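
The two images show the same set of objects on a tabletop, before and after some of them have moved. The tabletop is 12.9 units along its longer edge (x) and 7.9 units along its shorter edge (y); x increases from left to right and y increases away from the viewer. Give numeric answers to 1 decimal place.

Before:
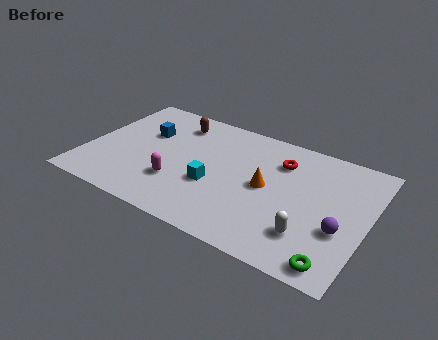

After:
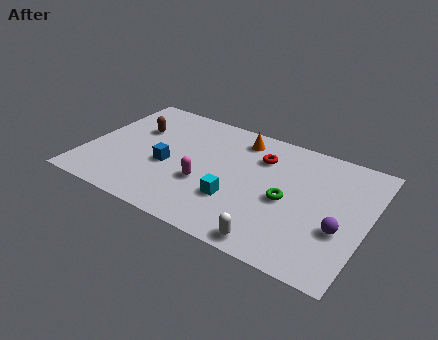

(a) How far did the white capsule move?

1.8

The white capsule moved from about (10.5, 2.0) to (9.1, 0.8), a distance of √(1.4² + 1.2²) ≈ 1.8.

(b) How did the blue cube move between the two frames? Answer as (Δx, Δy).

(1.3, -1.8)

The blue cube started near (2.5, 5.1) and ended near (3.8, 3.3).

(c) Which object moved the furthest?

the green torus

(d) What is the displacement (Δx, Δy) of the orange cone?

(-1.6, 2.6)

The orange cone started near (8.3, 4.0) and ended near (6.7, 6.6).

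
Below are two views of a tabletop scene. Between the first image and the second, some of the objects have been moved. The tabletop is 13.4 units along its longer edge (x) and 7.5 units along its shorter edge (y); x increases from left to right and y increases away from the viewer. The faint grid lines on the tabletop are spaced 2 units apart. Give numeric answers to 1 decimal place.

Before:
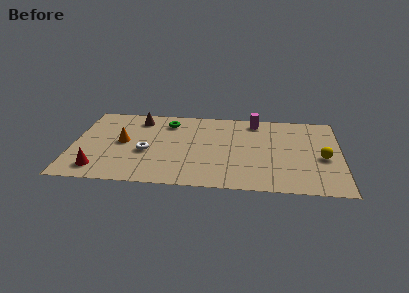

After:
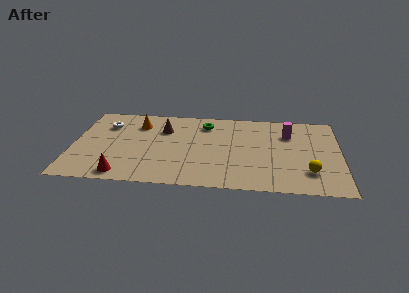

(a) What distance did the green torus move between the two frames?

1.9

From (4.7, 6.0) to (6.6, 6.0), the green torus covered √(1.9² + 0.0²) ≈ 1.9 units.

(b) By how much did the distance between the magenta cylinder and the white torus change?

+2.8

They were about 6.4 units apart before and 9.2 after — 2.8 units further apart.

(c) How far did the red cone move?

1.3

The red cone moved from about (1.4, 1.3) to (2.6, 0.9), a distance of √(1.2² + 0.4²) ≈ 1.3.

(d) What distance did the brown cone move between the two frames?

1.6

From (3.2, 6.2) to (4.5, 5.3), the brown cone covered √(1.3² + 0.9²) ≈ 1.6 units.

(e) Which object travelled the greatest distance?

the white torus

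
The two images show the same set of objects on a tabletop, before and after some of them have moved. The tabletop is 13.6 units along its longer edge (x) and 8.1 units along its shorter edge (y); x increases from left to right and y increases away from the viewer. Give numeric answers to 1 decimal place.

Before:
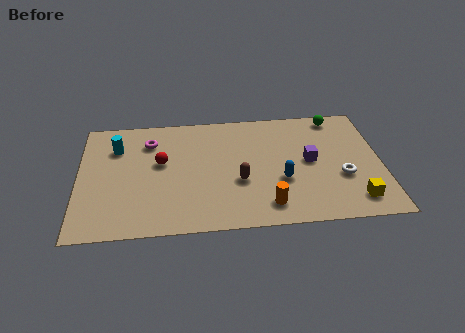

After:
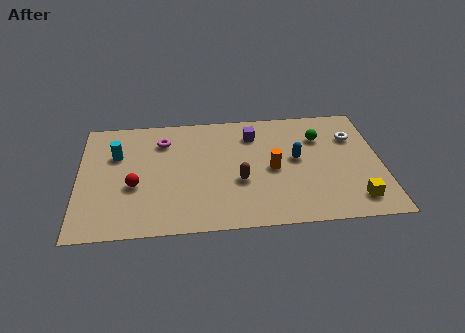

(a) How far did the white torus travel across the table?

2.8

The white torus moved from about (11.8, 3.0) to (12.4, 5.7), a distance of √(0.6² + 2.7²) ≈ 2.8.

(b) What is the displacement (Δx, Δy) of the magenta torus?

(0.6, 0.0)

The magenta torus started near (3.2, 6.2) and ended near (3.8, 6.2).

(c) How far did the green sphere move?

1.6

From (11.7, 7.2) to (10.9, 5.8), the green sphere covered √(0.8² + 1.4²) ≈ 1.6 units.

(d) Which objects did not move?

the yellow cube and the brown capsule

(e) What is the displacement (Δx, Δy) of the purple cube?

(-2.5, 2.1)

The purple cube was at about (10.4, 4.2) and moved to about (7.9, 6.3).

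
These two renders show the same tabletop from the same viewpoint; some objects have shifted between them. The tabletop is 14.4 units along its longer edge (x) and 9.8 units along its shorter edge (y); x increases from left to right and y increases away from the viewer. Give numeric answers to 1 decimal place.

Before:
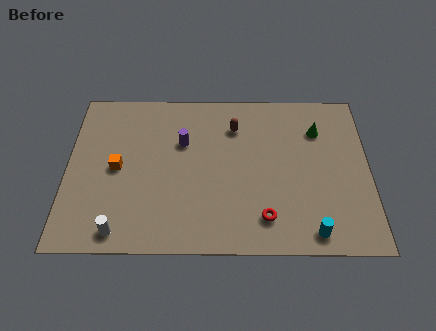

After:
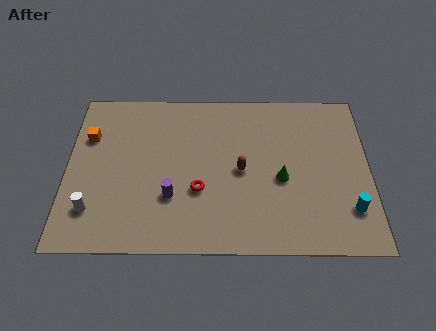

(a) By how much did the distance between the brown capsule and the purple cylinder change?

+1.0

They were about 2.7 units apart before and 3.7 after — 1.0 units further apart.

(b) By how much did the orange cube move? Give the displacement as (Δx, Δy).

(-1.4, 1.9)

The orange cube was at about (2.4, 4.8) and moved to about (1.0, 6.7).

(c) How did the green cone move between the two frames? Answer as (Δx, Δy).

(-1.8, -3.0)

The green cone was at about (12.0, 7.2) and moved to about (10.2, 4.2).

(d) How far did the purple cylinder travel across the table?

3.3

The purple cylinder was near (5.5, 6.4) before and (5.0, 3.1) after, so it travelled √(0.5² + 3.3²) ≈ 3.3 units.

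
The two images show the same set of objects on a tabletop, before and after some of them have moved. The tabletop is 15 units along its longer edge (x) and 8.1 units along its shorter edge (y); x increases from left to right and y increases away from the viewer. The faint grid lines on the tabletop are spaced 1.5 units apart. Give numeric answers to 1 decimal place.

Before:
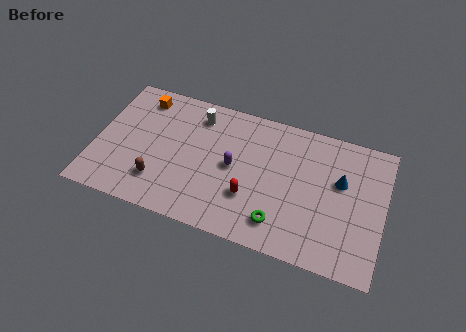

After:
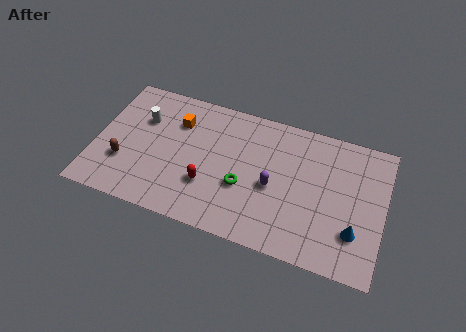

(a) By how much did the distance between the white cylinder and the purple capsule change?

+4.0

The distance was about 3.3 in the first image and 7.3 in the second, so they moved 4.0 units further apart.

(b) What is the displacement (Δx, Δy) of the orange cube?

(2.0, -0.9)

The orange cube started near (2.1, 6.8) and ended near (4.1, 5.9).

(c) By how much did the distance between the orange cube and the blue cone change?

-0.6

Before: roughly 10.8 units apart; after: 10.2. That's 0.6 units closer together.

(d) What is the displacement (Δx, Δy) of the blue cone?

(0.9, -2.7)

From the two frames, the blue cone sits at roughly (12.7, 5.0) before and (13.6, 2.3) after.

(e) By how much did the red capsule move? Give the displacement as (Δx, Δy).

(-2.2, 0.0)

The red capsule was at about (8.2, 2.6) and moved to about (6.0, 2.6).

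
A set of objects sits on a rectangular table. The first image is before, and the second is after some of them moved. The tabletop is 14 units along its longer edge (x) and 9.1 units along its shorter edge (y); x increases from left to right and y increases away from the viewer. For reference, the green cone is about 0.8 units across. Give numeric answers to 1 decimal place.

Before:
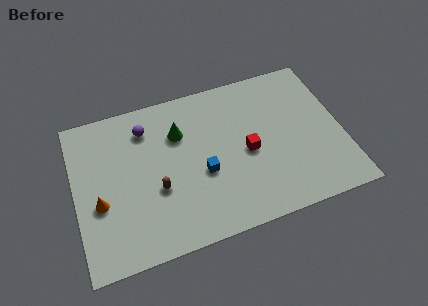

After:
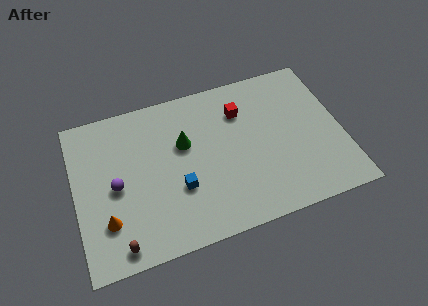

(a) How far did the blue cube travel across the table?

1.4

From (6.6, 3.7) to (5.3, 3.2), the blue cube covered √(1.3² + 0.5²) ≈ 1.4 units.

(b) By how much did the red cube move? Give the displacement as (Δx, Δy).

(-0.1, 2.5)

The red cube started near (9.0, 4.2) and ended near (8.9, 6.7).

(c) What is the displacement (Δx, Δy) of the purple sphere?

(-1.8, -2.9)

From the two frames, the purple sphere sits at roughly (3.9, 7.2) before and (2.1, 4.3) after.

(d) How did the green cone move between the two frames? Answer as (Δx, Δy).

(0.2, -0.7)

The green cone started near (5.6, 6.4) and ended near (5.8, 5.7).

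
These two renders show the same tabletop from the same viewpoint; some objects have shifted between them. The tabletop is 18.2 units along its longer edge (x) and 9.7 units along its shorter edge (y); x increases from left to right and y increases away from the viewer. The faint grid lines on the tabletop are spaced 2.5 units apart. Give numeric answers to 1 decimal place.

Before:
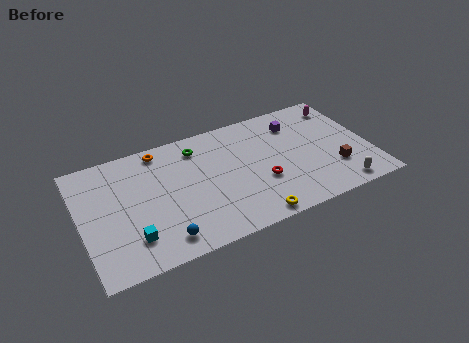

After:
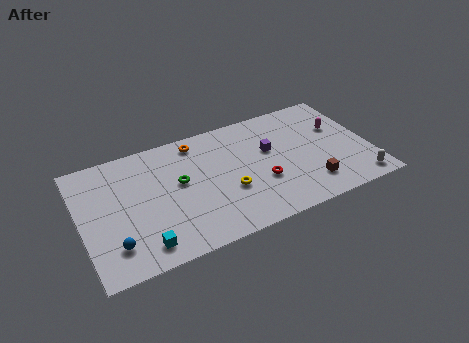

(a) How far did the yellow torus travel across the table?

2.9

From (10.2, 0.9) to (9.1, 3.6), the yellow torus covered √(1.1² + 2.7²) ≈ 2.9 units.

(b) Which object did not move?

the red torus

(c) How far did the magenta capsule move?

1.9

From (17.0, 8.0) to (16.5, 6.2), the magenta capsule covered √(0.5² + 1.8²) ≈ 1.9 units.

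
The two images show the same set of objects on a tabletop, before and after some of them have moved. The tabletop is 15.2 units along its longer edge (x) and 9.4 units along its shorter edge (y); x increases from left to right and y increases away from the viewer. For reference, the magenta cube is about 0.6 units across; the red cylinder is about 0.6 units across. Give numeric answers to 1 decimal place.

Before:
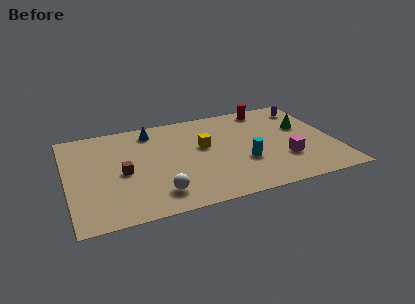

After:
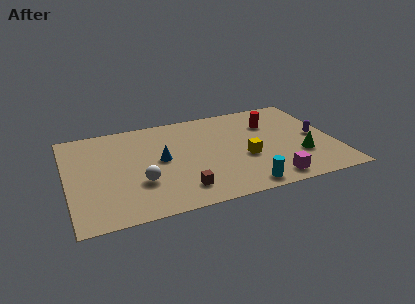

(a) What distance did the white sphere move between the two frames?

1.6

From (4.9, 1.8) to (4.0, 3.1), the white sphere covered √(0.9² + 1.3²) ≈ 1.6 units.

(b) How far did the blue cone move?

3.0

The blue cone moved from about (5.0, 7.9) to (5.3, 4.9), a distance of √(0.3² + 3.0²) ≈ 3.0.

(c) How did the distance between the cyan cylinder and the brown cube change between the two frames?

-3.4

The distance was about 6.9 in the first image and 3.5 in the second, so they moved 3.4 units closer together.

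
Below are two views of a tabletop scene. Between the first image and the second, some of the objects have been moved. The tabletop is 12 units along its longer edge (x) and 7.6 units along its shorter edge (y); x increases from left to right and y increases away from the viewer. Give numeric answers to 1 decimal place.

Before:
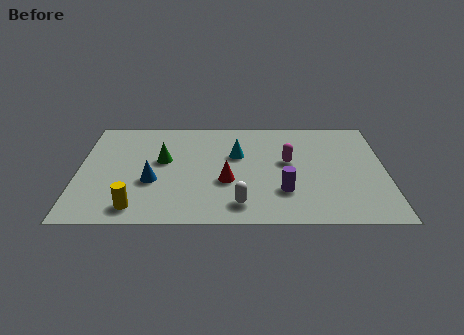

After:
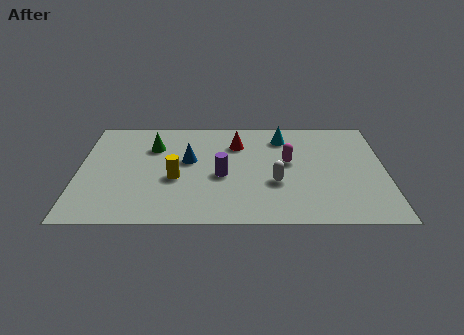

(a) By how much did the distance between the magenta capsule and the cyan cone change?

-0.3

They were about 2.1 units apart before and 1.8 after — 0.3 units closer together.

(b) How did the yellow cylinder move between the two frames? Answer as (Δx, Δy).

(1.5, 2.0)

The yellow cylinder started near (2.3, 1.1) and ended near (3.8, 3.1).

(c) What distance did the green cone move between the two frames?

1.1

The green cone was near (3.3, 4.4) before and (2.9, 5.4) after, so it travelled √(0.4² + 1.0²) ≈ 1.1 units.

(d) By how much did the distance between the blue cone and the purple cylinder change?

-3.4

Before: roughly 5.1 units apart; after: 1.7. That's 3.4 units closer together.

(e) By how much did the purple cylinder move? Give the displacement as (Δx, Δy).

(-2.4, 1.1)

The purple cylinder started near (8.0, 2.2) and ended near (5.6, 3.3).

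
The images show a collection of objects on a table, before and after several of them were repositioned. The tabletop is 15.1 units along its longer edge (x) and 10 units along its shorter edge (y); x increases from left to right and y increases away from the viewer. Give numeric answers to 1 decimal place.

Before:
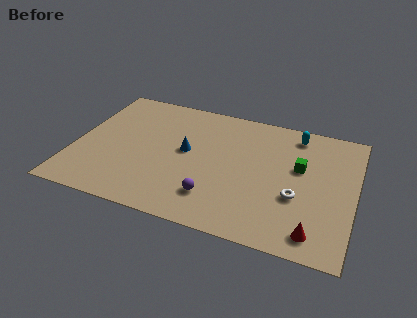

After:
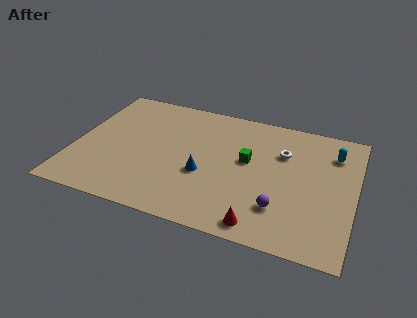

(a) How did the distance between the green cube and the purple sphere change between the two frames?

-2.0

Before: roughly 5.7 units apart; after: 3.7. That's 2.0 units closer together.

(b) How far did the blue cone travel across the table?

1.9

The blue cone moved from about (6.0, 5.4) to (7.1, 3.9), a distance of √(1.1² + 1.5²) ≈ 1.9.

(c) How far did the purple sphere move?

3.5

From (7.8, 2.3) to (11.3, 2.6), the purple sphere covered √(3.5² + 0.3²) ≈ 3.5 units.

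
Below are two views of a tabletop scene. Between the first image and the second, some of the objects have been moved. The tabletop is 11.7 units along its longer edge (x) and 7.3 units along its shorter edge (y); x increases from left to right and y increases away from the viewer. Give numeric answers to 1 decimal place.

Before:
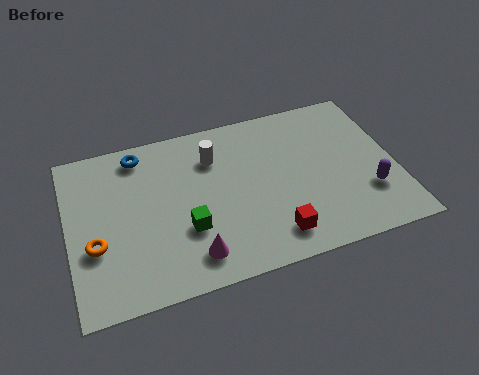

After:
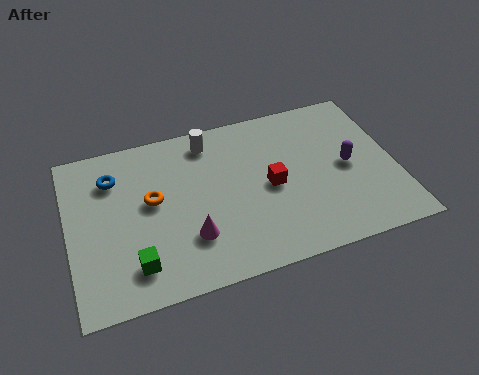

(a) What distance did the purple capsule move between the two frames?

1.5

The purple capsule moved from about (10.6, 2.2) to (10.0, 3.6), a distance of √(0.6² + 1.4²) ≈ 1.5.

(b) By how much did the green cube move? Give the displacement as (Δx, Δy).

(-1.9, -1.0)

The green cube started near (4.1, 2.5) and ended near (2.2, 1.5).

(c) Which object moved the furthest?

the orange torus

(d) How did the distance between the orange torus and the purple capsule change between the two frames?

-2.7

They were about 9.7 units apart before and 7.0 after — 2.7 units closer together.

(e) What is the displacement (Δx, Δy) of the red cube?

(0.1, 2.2)

From the two frames, the red cube sits at roughly (7.1, 1.3) before and (7.2, 3.5) after.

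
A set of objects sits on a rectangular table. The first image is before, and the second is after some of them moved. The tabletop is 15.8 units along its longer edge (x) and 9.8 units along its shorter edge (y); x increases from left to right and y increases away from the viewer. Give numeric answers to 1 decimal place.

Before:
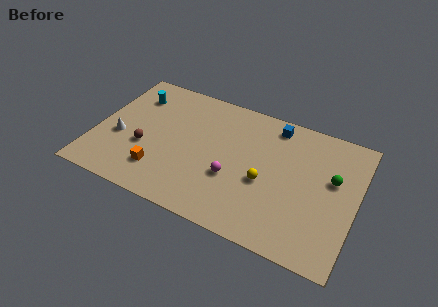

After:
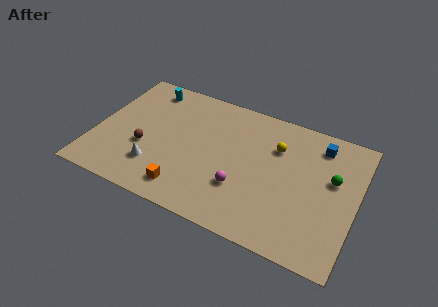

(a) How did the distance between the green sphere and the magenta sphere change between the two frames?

-0.3

The distance was about 6.2 in the first image and 5.9 in the second, so they moved 0.3 units closer together.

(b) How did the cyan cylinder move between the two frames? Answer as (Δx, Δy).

(0.7, 0.9)

From the two frames, the cyan cylinder sits at roughly (1.9, 7.5) before and (2.6, 8.4) after.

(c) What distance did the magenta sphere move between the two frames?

0.8

The magenta sphere moved from about (8.5, 3.6) to (9.1, 3.1), a distance of √(0.6² + 0.5²) ≈ 0.8.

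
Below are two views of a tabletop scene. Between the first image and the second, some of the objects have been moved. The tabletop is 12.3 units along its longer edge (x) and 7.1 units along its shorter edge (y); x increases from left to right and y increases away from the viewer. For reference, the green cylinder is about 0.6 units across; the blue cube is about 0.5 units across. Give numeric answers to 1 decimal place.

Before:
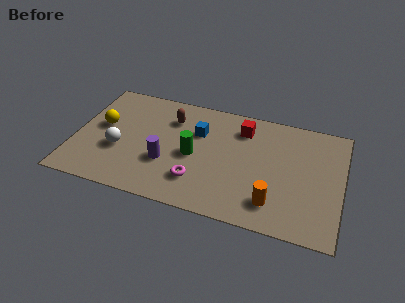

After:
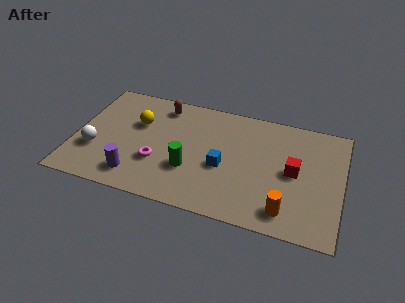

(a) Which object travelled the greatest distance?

the red cube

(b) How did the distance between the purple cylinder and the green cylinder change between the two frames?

+1.2

They were about 1.4 units apart before and 2.6 after — 1.2 units further apart.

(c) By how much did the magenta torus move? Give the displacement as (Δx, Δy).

(-1.9, 0.6)

The magenta torus started near (5.8, 1.8) and ended near (3.9, 2.4).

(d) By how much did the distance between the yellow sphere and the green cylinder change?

-1.0

Before: roughly 4.4 units apart; after: 3.4. That's 1.0 units closer together.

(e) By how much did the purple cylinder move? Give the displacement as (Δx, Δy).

(-1.3, -1.2)

The purple cylinder was at about (4.3, 2.5) and moved to about (3.0, 1.3).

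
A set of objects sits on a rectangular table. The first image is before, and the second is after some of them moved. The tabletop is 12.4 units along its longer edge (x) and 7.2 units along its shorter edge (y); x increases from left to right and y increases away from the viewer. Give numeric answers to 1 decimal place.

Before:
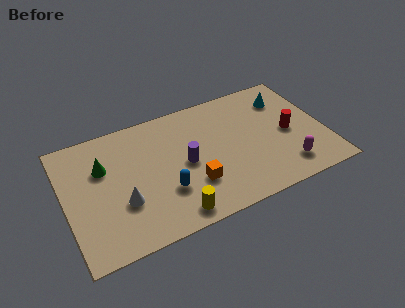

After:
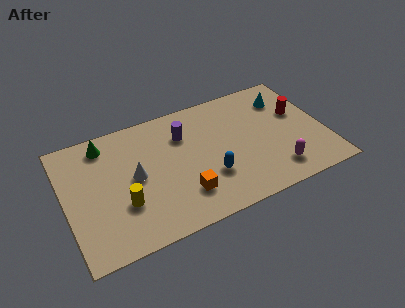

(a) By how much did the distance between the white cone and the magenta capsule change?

-0.9

They were about 7.8 units apart before and 6.9 after — 0.9 units closer together.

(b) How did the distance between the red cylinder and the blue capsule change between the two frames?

-1.1

The distance was about 6.2 in the first image and 5.1 in the second, so they moved 1.1 units closer together.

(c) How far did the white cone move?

1.4

From (2.6, 2.5) to (3.3, 3.7), the white cone covered √(0.7² + 1.2²) ≈ 1.4 units.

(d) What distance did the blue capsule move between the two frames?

2.1

The blue capsule moved from about (4.6, 2.3) to (6.7, 2.3), a distance of √(2.1² + 0.0²) ≈ 2.1.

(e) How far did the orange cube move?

0.6

The orange cube was near (5.9, 2.2) before and (5.4, 1.8) after, so it travelled √(0.5² + 0.4²) ≈ 0.6 units.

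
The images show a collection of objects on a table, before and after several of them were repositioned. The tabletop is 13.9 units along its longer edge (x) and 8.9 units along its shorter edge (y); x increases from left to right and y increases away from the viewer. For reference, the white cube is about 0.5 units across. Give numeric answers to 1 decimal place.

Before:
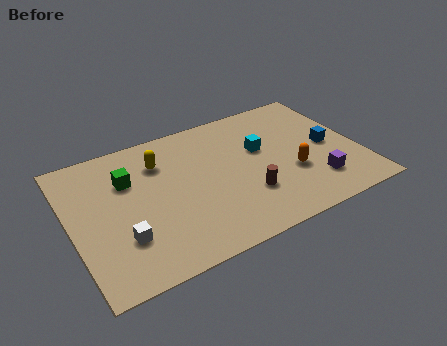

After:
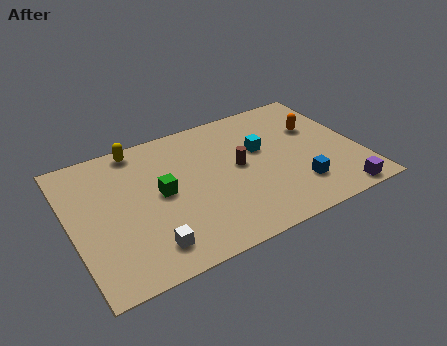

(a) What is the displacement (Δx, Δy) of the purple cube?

(0.9, -1.3)

From the two frames, the purple cube sits at roughly (11.5, 2.1) before and (12.4, 0.8) after.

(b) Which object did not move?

the cyan cube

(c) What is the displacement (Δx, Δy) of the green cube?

(1.4, -1.5)

The green cube was at about (2.9, 6.1) and moved to about (4.3, 4.6).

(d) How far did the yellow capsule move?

1.7

From (4.5, 6.6) to (3.6, 8.0), the yellow capsule covered √(0.9² + 1.4²) ≈ 1.7 units.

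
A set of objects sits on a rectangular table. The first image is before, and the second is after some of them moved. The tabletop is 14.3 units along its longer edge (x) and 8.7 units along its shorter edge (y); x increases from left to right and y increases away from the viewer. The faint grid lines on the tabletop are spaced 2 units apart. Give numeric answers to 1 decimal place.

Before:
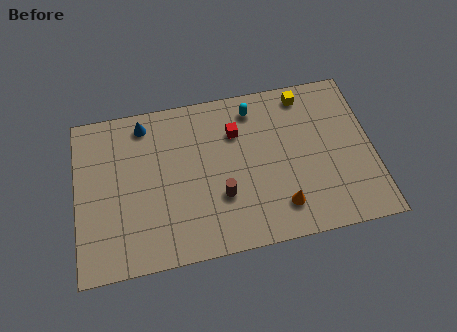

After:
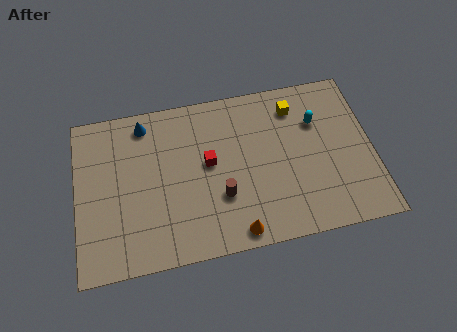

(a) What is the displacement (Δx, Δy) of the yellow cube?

(-0.5, -0.6)

From the two frames, the yellow cube sits at roughly (11.2, 7.6) before and (10.7, 7.0) after.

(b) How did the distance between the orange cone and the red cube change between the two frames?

-0.7

Before: roughly 4.8 units apart; after: 4.1. That's 0.7 units closer together.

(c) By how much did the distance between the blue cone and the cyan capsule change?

+3.1

The distance was about 5.3 in the first image and 8.4 in the second, so they moved 3.1 units further apart.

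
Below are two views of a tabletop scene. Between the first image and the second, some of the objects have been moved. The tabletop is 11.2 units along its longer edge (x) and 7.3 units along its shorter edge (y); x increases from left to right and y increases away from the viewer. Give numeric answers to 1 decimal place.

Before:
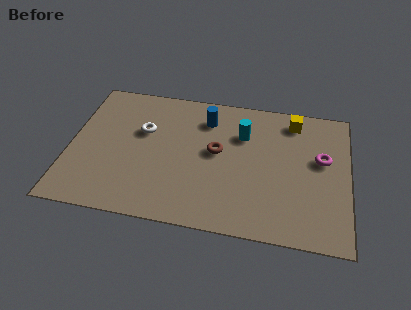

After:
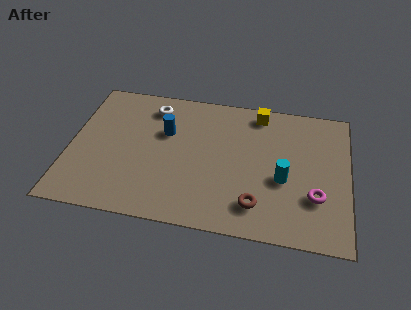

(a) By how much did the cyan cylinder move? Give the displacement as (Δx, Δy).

(1.7, -2.1)

From the two frames, the cyan cylinder sits at roughly (6.9, 5.1) before and (8.6, 3.0) after.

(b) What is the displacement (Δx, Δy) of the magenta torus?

(-0.2, -2.0)

The magenta torus started near (10.1, 4.3) and ended near (9.9, 2.3).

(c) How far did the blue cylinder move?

1.9

From (5.4, 5.7) to (3.8, 4.7), the blue cylinder covered √(1.6² + 1.0²) ≈ 1.9 units.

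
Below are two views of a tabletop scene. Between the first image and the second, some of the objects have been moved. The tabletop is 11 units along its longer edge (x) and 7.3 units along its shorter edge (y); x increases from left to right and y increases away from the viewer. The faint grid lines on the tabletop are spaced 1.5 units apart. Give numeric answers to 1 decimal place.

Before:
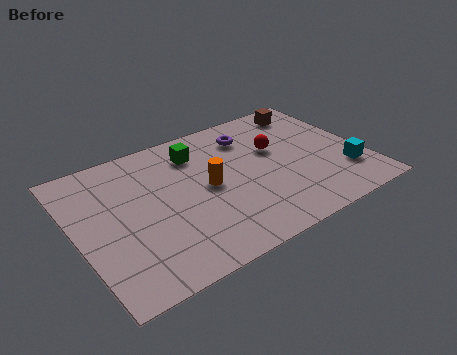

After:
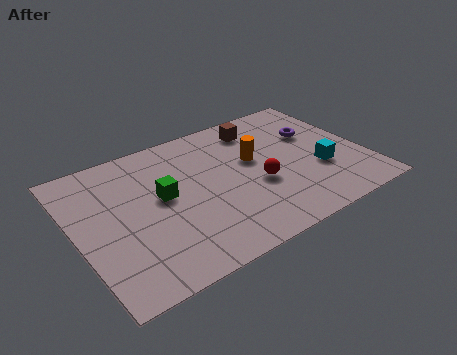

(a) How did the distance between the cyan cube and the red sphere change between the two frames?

-1.0

The distance was about 3.4 in the first image and 2.4 in the second, so they moved 1.0 units closer together.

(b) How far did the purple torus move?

2.6

The purple torus was near (7.0, 5.7) before and (9.4, 4.7) after, so it travelled √(2.4² + 1.0²) ≈ 2.6 units.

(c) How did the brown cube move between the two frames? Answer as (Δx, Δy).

(-2.1, -0.2)

From the two frames, the brown cube sits at roughly (9.5, 6.2) before and (7.4, 6.0) after.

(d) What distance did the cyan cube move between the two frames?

1.1

From (10.1, 2.0) to (9.2, 2.6), the cyan cube covered √(0.9² + 0.6²) ≈ 1.1 units.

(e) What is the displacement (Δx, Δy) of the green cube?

(-1.6, -1.7)

From the two frames, the green cube sits at roughly (4.9, 5.7) before and (3.3, 4.0) after.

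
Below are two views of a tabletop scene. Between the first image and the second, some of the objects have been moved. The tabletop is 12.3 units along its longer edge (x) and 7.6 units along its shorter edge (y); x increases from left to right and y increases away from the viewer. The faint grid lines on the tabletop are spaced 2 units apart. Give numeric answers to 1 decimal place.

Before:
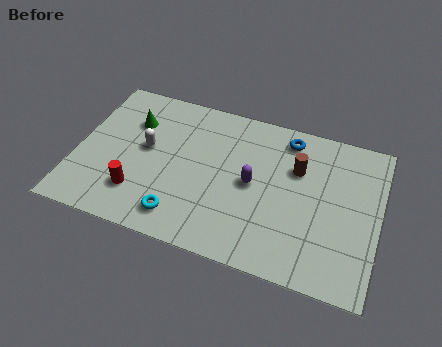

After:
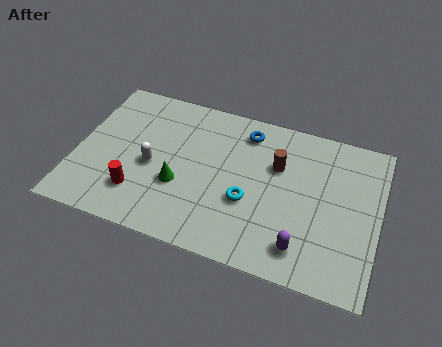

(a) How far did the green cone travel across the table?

3.4

The green cone was near (2.1, 5.4) before and (4.3, 2.8) after, so it travelled √(2.2² + 2.6²) ≈ 3.4 units.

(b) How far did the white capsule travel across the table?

0.9

From (2.8, 4.2) to (3.1, 3.4), the white capsule covered √(0.3² + 0.8²) ≈ 0.9 units.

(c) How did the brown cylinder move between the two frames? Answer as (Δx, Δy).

(-0.8, -0.1)

The brown cylinder was at about (8.9, 5.1) and moved to about (8.1, 5.0).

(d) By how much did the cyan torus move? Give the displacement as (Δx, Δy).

(2.6, 1.6)

From the two frames, the cyan torus sits at roughly (4.5, 1.3) before and (7.1, 2.9) after.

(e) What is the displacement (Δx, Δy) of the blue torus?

(-1.7, -0.2)

The blue torus started near (8.4, 6.5) and ended near (6.7, 6.3).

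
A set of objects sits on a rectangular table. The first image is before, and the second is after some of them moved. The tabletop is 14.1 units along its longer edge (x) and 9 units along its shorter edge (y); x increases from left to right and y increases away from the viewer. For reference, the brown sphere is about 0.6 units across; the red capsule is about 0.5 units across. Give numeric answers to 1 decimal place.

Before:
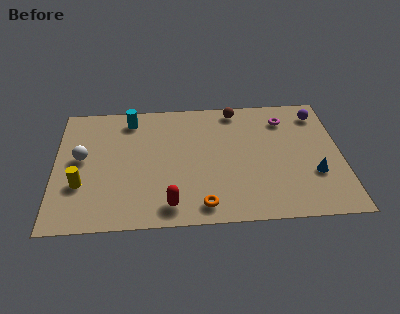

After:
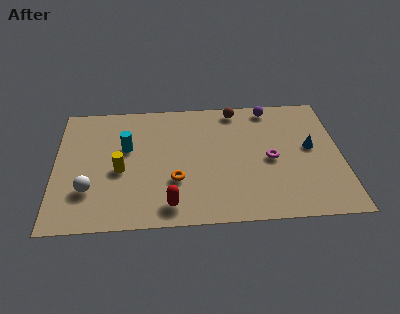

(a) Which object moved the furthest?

the magenta torus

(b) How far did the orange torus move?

2.2

The orange torus moved from about (7.2, 1.2) to (5.9, 3.0), a distance of √(1.3² + 1.8²) ≈ 2.2.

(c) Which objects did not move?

the brown sphere and the red capsule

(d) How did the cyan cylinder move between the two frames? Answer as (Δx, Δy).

(-0.2, -2.1)

The cyan cylinder started near (3.7, 7.6) and ended near (3.5, 5.5).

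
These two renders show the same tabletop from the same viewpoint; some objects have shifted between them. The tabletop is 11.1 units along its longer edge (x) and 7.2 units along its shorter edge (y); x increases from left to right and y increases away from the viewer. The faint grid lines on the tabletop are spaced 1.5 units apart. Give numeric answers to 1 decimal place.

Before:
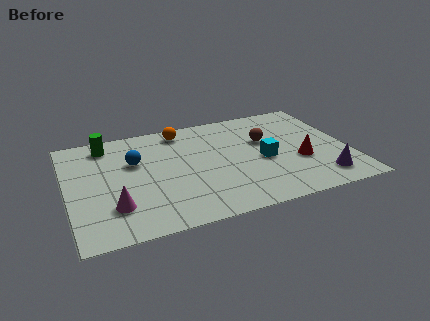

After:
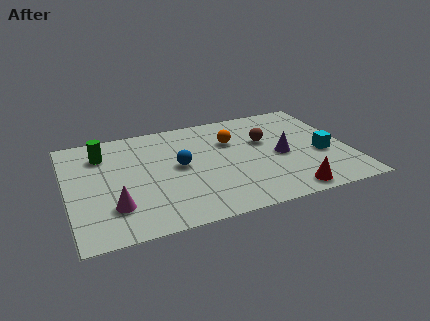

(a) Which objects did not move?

the brown sphere and the magenta cone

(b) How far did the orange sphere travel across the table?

2.3

From (4.7, 6.2) to (6.6, 4.9), the orange sphere covered √(1.9² + 1.3²) ≈ 2.3 units.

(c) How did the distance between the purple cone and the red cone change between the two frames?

+0.9

They were about 1.6 units apart before and 2.5 after — 0.9 units further apart.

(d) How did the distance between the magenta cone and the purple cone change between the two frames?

-1.3

The distance was about 8.1 in the first image and 6.8 in the second, so they moved 1.3 units closer together.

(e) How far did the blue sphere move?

1.9

From (2.7, 4.6) to (4.4, 3.8), the blue sphere covered √(1.7² + 0.8²) ≈ 1.9 units.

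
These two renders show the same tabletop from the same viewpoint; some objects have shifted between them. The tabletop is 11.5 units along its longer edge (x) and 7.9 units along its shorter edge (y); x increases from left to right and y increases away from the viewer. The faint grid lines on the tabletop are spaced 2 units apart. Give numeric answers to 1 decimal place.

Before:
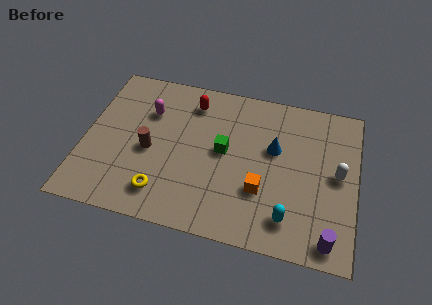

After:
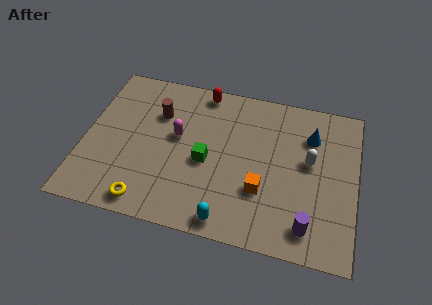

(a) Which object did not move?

the orange cube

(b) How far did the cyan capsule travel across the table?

2.6

The cyan capsule moved from about (8.8, 1.5) to (6.3, 0.8), a distance of √(2.5² + 0.7²) ≈ 2.6.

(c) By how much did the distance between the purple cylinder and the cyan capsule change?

+1.5

The distance was about 1.8 in the first image and 3.3 in the second, so they moved 1.5 units further apart.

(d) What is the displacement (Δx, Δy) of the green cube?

(-0.7, -0.7)

The green cube started near (5.9, 4.2) and ended near (5.2, 3.5).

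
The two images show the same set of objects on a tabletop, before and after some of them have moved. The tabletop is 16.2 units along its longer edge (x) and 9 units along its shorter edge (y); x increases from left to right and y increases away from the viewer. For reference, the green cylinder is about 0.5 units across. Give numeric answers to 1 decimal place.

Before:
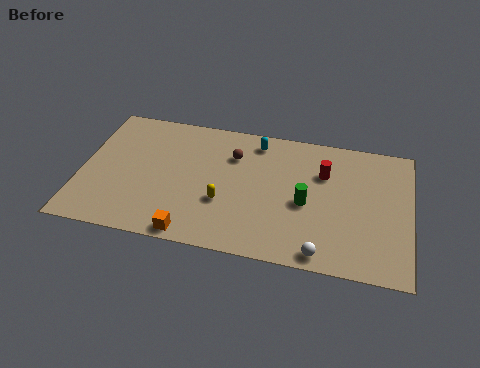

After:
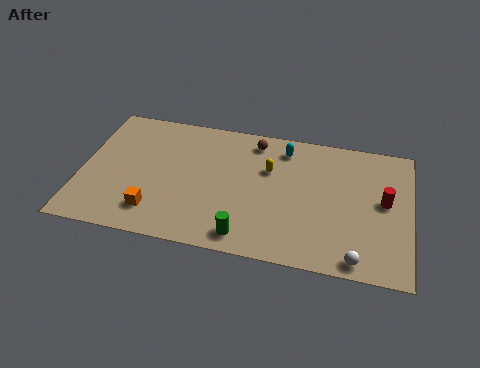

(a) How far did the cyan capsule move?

1.4

From (8.5, 7.7) to (9.9, 7.5), the cyan capsule covered √(1.4² + 0.2²) ≈ 1.4 units.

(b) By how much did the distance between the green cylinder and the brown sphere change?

+2.0

Before: roughly 4.5 units apart; after: 6.5. That's 2.0 units further apart.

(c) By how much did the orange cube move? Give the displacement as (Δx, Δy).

(-1.9, 1.1)

The orange cube was at about (5.7, 0.8) and moved to about (3.8, 1.9).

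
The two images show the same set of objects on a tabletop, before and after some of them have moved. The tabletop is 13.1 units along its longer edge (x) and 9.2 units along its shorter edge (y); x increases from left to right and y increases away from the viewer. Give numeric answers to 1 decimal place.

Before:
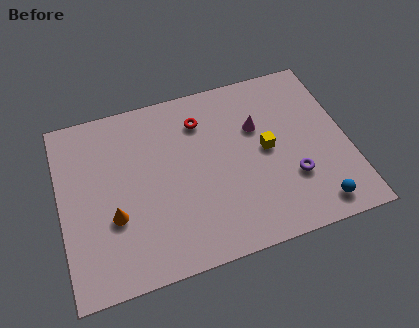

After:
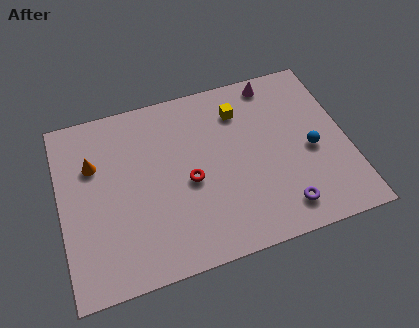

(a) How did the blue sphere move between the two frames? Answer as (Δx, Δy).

(0.1, 2.9)

The blue sphere started near (11.3, 1.2) and ended near (11.4, 4.1).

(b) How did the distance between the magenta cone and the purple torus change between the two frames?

+3.3

They were about 3.4 units apart before and 6.7 after — 3.3 units further apart.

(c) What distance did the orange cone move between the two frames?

3.0

From (2.3, 3.3) to (1.6, 6.2), the orange cone covered √(0.7² + 2.9²) ≈ 3.0 units.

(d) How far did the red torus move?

3.1

The red torus moved from about (6.6, 7.1) to (5.8, 4.1), a distance of √(0.8² + 3.0²) ≈ 3.1.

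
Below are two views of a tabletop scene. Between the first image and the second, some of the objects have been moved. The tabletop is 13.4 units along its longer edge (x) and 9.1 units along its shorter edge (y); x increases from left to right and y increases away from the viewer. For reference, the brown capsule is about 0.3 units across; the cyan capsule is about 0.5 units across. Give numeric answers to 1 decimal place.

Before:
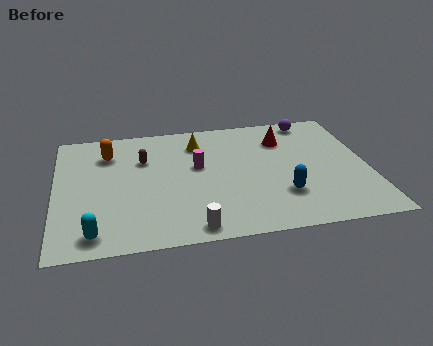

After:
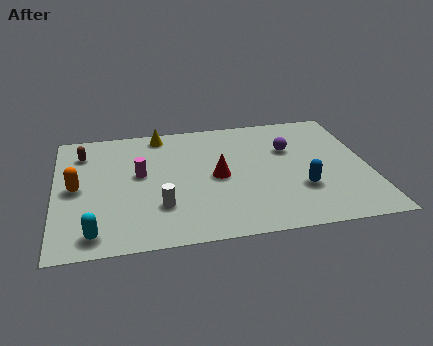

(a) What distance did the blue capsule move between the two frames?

0.9

From (9.6, 2.6) to (10.4, 2.9), the blue capsule covered √(0.8² + 0.3²) ≈ 0.9 units.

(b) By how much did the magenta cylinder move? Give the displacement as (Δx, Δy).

(-2.5, -0.2)

From the two frames, the magenta cylinder sits at roughly (6.1, 5.3) before and (3.6, 5.1) after.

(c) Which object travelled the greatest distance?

the red cone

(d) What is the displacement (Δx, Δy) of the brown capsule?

(-2.6, 0.9)

From the two frames, the brown capsule sits at roughly (3.8, 6.2) before and (1.2, 7.1) after.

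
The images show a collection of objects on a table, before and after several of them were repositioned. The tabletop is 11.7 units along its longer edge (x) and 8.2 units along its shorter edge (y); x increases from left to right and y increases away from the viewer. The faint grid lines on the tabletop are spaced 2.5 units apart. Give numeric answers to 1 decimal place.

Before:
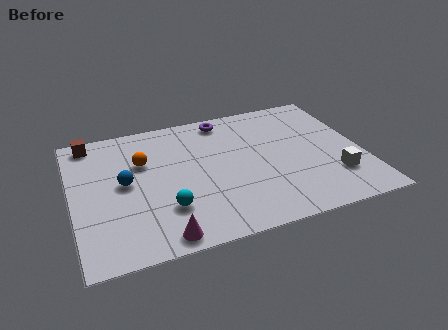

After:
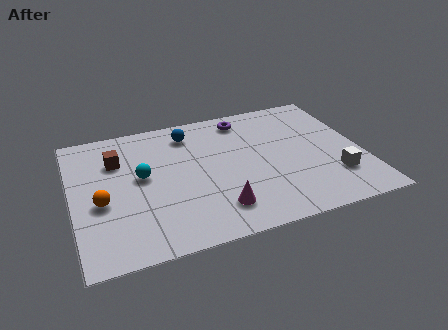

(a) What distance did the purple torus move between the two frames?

0.8

The purple torus moved from about (6.4, 7.2) to (7.2, 7.0), a distance of √(0.8² + 0.2²) ≈ 0.8.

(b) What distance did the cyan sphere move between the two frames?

2.3

From (3.6, 2.3) to (2.8, 4.5), the cyan sphere covered √(0.8² + 2.2²) ≈ 2.3 units.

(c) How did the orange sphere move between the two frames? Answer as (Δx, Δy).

(-1.8, -2.0)

The orange sphere started near (2.9, 5.4) and ended near (1.1, 3.4).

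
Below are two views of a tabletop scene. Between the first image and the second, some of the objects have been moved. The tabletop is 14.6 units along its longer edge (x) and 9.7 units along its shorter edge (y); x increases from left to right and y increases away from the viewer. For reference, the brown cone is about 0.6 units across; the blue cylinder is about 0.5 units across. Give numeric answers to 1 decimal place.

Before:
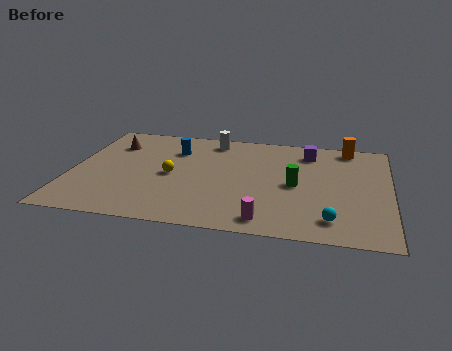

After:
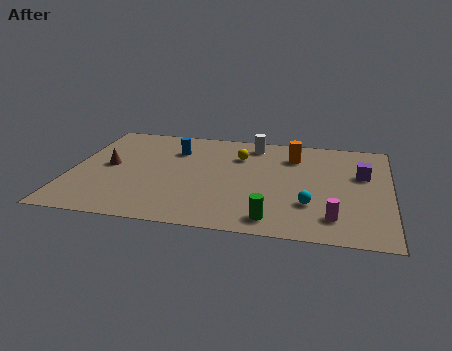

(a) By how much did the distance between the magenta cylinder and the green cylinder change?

-0.8

The distance was about 3.6 in the first image and 2.8 in the second, so they moved 0.8 units closer together.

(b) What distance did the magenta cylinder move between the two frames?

3.1

The magenta cylinder was near (9.1, 1.2) before and (12.1, 1.9) after, so it travelled √(3.0² + 0.7²) ≈ 3.1 units.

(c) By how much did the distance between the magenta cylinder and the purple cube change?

-2.5

They were about 6.9 units apart before and 4.4 after — 2.5 units closer together.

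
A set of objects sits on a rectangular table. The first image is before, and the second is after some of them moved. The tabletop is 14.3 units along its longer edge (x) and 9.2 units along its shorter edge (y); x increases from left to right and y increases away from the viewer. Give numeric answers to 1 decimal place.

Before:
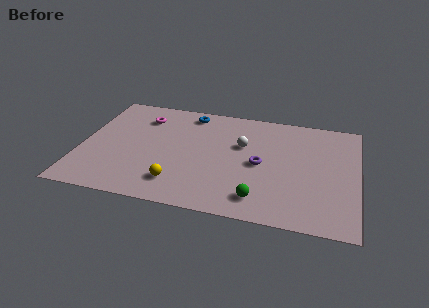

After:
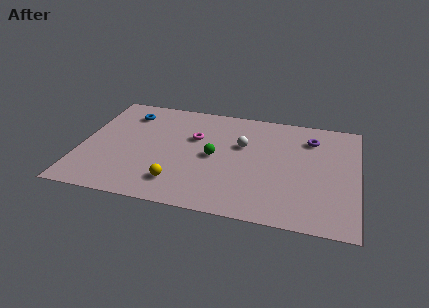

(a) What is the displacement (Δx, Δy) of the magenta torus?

(2.8, -1.2)

From the two frames, the magenta torus sits at roughly (3.0, 7.1) before and (5.8, 5.9) after.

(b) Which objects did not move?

the white sphere and the yellow sphere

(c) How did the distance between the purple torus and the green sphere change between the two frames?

+2.7

They were about 2.8 units apart before and 5.5 after — 2.7 units further apart.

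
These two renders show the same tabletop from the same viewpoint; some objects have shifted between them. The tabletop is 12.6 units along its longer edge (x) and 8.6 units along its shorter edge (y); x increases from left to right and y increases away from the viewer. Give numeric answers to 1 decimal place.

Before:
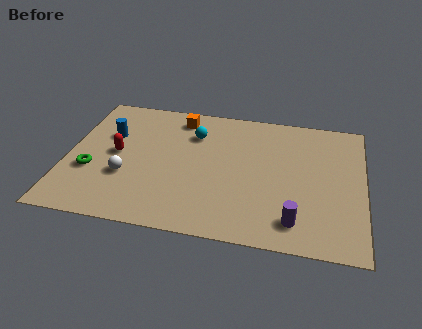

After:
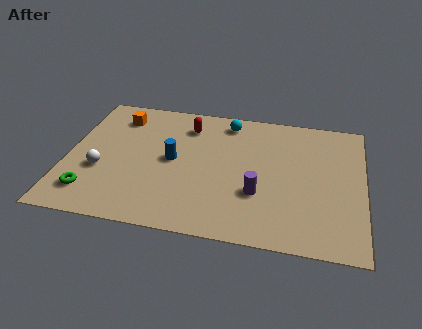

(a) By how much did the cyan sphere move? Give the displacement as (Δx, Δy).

(1.4, 1.1)

The cyan sphere started near (5.3, 6.3) and ended near (6.7, 7.4).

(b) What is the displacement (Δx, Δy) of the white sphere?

(-1.1, 0.2)

The white sphere started near (2.6, 3.0) and ended near (1.5, 3.2).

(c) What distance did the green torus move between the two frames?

1.4

From (1.1, 3.1) to (1.2, 1.7), the green torus covered √(0.1² + 1.4²) ≈ 1.4 units.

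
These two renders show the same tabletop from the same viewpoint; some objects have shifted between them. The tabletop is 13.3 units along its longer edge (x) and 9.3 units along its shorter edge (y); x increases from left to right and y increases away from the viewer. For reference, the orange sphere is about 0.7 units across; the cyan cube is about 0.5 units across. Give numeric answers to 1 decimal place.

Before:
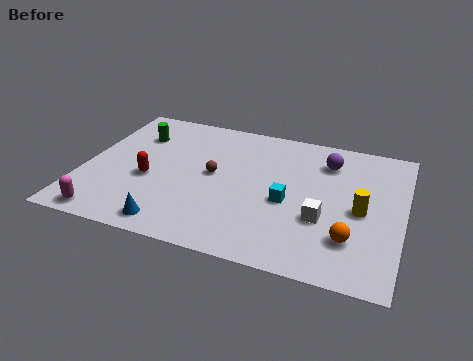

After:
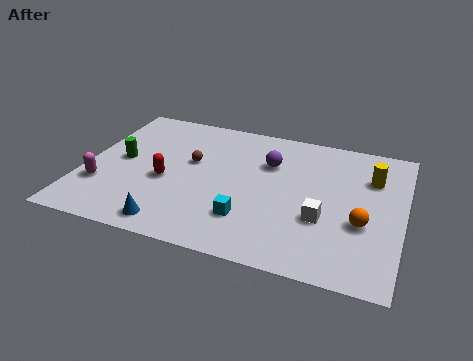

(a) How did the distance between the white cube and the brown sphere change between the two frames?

+1.1

They were about 5.0 units apart before and 6.1 after — 1.1 units further apart.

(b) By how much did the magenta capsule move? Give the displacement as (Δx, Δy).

(-0.5, 1.9)

The magenta capsule was at about (1.4, 0.9) and moved to about (0.9, 2.8).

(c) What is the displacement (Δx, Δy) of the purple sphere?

(-2.4, -0.8)

From the two frames, the purple sphere sits at roughly (10.0, 7.2) before and (7.6, 6.4) after.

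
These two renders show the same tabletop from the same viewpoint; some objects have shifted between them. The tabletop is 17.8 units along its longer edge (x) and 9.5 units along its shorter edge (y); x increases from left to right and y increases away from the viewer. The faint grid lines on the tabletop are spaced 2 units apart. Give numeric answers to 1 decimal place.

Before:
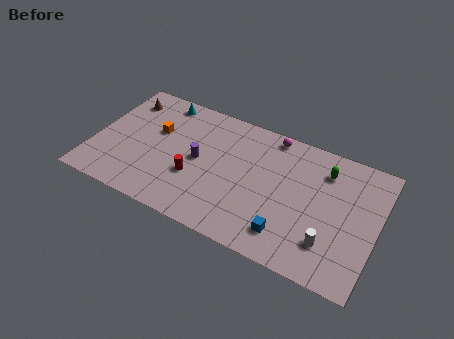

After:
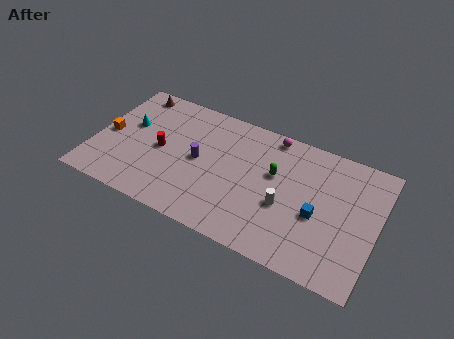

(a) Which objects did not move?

the purple cylinder and the magenta sphere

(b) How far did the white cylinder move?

3.2

The white cylinder was near (15.1, 2.4) before and (12.2, 3.8) after, so it travelled √(2.9² + 1.4²) ≈ 3.2 units.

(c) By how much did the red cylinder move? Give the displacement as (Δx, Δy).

(-2.3, 1.2)

From the two frames, the red cylinder sits at roughly (6.5, 3.4) before and (4.2, 4.6) after.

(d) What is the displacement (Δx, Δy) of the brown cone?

(0.4, 0.8)

From the two frames, the brown cone sits at roughly (1.4, 7.6) before and (1.8, 8.4) after.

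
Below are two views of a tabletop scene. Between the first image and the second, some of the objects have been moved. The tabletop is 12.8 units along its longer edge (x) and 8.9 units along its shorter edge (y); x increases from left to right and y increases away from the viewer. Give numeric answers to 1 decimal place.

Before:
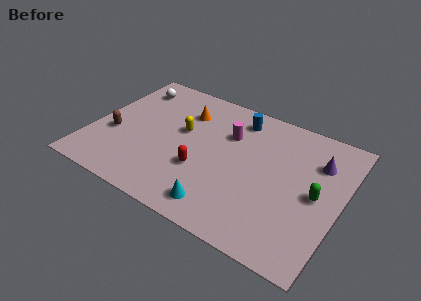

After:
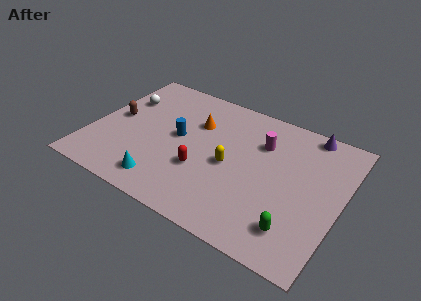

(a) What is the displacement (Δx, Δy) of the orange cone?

(0.7, -0.5)

The orange cone started near (4.4, 6.6) and ended near (5.1, 6.1).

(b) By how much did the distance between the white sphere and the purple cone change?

-0.3

Before: roughly 10.0 units apart; after: 9.7. That's 0.3 units closer together.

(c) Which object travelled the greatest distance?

the blue cylinder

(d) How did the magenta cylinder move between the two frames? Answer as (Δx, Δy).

(1.7, 0.2)

The magenta cylinder was at about (6.8, 6.1) and moved to about (8.5, 6.3).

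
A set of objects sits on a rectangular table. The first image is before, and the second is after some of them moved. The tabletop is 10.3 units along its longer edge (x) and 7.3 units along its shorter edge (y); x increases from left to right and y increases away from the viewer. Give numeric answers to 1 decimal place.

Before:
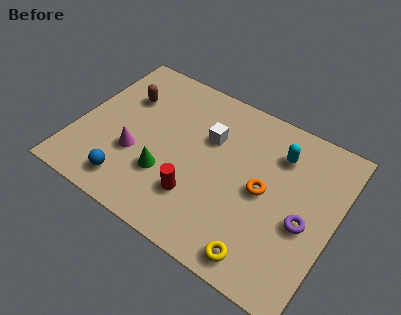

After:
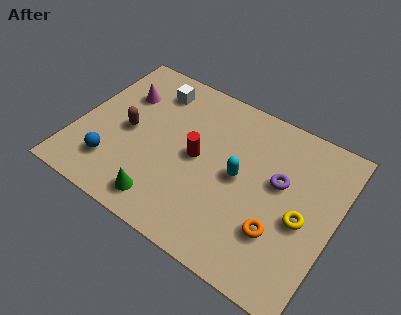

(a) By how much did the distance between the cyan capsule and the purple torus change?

-1.2

The distance was about 2.8 in the first image and 1.6 in the second, so they moved 1.2 units closer together.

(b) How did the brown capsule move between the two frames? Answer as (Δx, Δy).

(0.4, -1.5)

The brown capsule was at about (1.6, 5.0) and moved to about (2.0, 3.5).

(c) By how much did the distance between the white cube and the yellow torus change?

+2.2

Before: roughly 4.8 units apart; after: 7.0. That's 2.2 units further apart.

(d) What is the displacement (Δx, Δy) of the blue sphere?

(-0.8, 0.5)

The blue sphere was at about (2.5, 1.2) and moved to about (1.7, 1.7).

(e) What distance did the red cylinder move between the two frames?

1.7

The red cylinder moved from about (5.1, 2.0) to (4.8, 3.7), a distance of √(0.3² + 1.7²) ≈ 1.7.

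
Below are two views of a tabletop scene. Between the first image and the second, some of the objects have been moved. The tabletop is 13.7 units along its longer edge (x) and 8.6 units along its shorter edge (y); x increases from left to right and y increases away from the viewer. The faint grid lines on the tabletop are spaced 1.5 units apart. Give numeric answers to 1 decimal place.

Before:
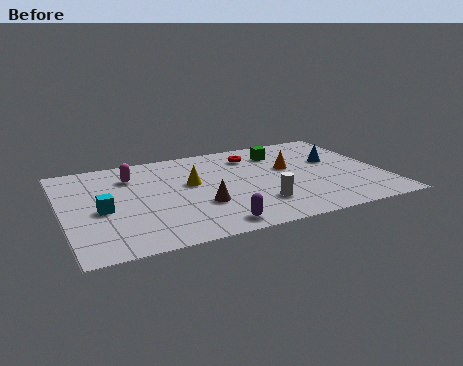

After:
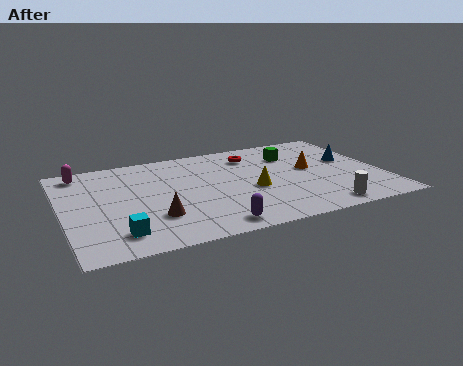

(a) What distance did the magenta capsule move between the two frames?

2.3

The magenta capsule moved from about (3.1, 6.5) to (1.0, 7.5), a distance of √(2.1² + 1.0²) ≈ 2.3.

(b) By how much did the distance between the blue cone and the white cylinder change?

-0.4

They were about 4.8 units apart before and 4.4 after — 0.4 units closer together.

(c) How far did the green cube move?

0.6

From (9.6, 6.7) to (10.1, 6.3), the green cube covered √(0.5² + 0.4²) ≈ 0.6 units.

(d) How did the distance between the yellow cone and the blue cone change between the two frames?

-1.6

They were about 6.3 units apart before and 4.7 after — 1.6 units closer together.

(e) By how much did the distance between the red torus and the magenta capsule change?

+2.1

Before: roughly 5.3 units apart; after: 7.4. That's 2.1 units further apart.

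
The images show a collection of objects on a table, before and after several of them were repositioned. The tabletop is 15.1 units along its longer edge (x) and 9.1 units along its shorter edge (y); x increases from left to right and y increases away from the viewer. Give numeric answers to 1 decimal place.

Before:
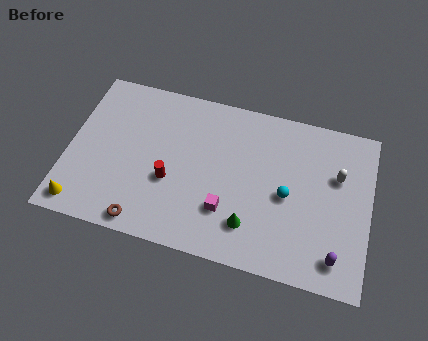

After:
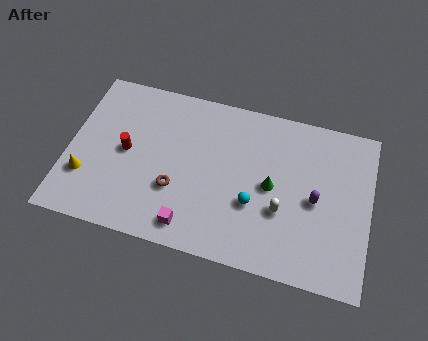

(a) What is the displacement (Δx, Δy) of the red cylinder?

(-2.3, 1.1)

From the two frames, the red cylinder sits at roughly (5.2, 3.5) before and (2.9, 4.6) after.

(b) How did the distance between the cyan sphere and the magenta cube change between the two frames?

+0.3

They were about 3.3 units apart before and 3.6 after — 0.3 units further apart.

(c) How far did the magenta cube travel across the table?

2.1

The magenta cube moved from about (8.1, 2.6) to (6.4, 1.3), a distance of √(1.7² + 1.3²) ≈ 2.1.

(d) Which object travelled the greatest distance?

the white capsule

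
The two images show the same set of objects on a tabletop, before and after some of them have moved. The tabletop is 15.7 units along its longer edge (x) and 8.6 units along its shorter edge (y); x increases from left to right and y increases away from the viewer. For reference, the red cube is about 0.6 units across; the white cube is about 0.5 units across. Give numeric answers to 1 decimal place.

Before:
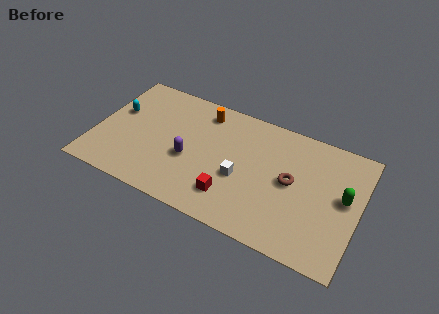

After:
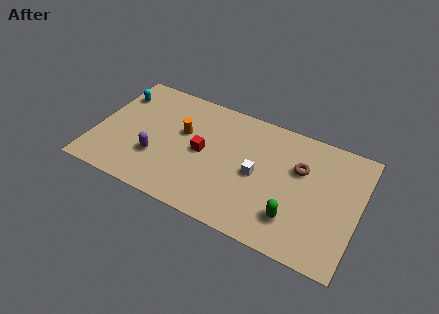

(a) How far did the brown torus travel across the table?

1.2

The brown torus was near (11.7, 4.5) before and (12.1, 5.6) after, so it travelled √(0.4² + 1.1²) ≈ 1.2 units.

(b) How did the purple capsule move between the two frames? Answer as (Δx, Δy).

(-1.9, -0.7)

The purple capsule started near (5.7, 3.5) and ended near (3.8, 2.8).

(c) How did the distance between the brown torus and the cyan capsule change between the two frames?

+0.6

Before: roughly 10.6 units apart; after: 11.2. That's 0.6 units further apart.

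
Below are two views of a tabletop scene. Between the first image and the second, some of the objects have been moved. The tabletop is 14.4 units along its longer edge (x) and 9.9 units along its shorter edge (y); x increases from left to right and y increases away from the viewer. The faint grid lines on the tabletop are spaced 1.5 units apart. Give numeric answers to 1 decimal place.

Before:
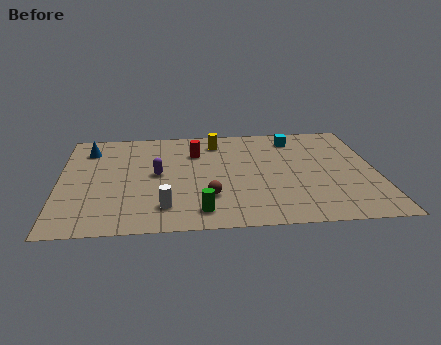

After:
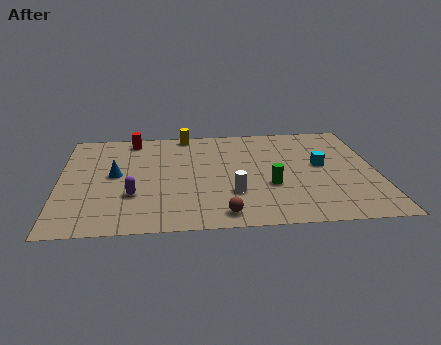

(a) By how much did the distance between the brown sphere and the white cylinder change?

-0.3

They were about 2.2 units apart before and 1.9 after — 0.3 units closer together.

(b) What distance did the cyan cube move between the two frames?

3.0

The cyan cube was near (10.8, 8.2) before and (11.9, 5.4) after, so it travelled √(1.1² + 2.8²) ≈ 3.0 units.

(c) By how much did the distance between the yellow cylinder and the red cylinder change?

+1.1

The distance was about 1.4 in the first image and 2.5 in the second, so they moved 1.1 units further apart.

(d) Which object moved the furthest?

the green cylinder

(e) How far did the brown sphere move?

1.7

The brown sphere was near (6.7, 2.8) before and (7.3, 1.2) after, so it travelled √(0.6² + 1.6²) ≈ 1.7 units.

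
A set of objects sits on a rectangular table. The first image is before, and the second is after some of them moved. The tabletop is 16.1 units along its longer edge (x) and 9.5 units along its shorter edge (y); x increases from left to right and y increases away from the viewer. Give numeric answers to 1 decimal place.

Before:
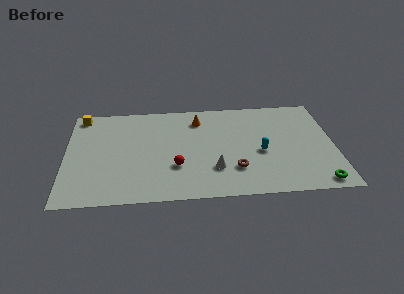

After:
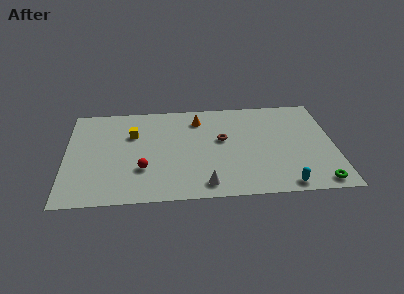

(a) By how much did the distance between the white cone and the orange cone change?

+1.3

Before: roughly 5.0 units apart; after: 6.3. That's 1.3 units further apart.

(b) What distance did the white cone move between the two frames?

1.5

The white cone was near (8.9, 2.7) before and (8.3, 1.3) after, so it travelled √(0.6² + 1.4²) ≈ 1.5 units.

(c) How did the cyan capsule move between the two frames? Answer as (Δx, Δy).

(1.3, -3.2)

The cyan capsule was at about (11.7, 4.1) and moved to about (13.0, 0.9).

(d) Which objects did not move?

the orange cone and the green torus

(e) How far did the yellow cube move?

3.7

The yellow cube was near (0.9, 8.5) before and (4.0, 6.4) after, so it travelled √(3.1² + 2.1²) ≈ 3.7 units.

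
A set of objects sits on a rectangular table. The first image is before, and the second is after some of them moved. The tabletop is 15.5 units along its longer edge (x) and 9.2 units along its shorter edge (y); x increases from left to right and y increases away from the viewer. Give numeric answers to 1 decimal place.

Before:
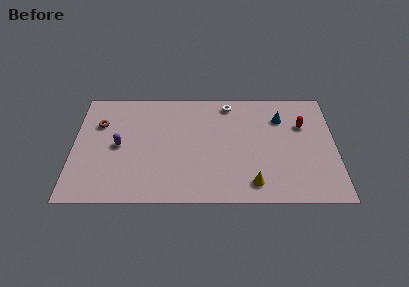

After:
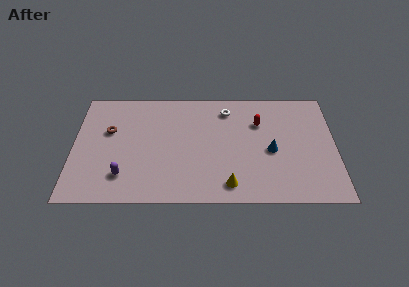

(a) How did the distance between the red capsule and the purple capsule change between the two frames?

-1.9

The distance was about 11.0 in the first image and 9.1 in the second, so they moved 1.9 units closer together.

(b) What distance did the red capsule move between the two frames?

2.6

From (13.6, 6.2) to (11.0, 6.4), the red capsule covered √(2.6² + 0.2²) ≈ 2.6 units.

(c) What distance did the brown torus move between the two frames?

0.8

The brown torus was near (1.5, 6.3) before and (2.1, 5.7) after, so it travelled √(0.6² + 0.6²) ≈ 0.8 units.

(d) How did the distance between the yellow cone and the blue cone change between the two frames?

-1.9

They were about 5.6 units apart before and 3.7 after — 1.9 units closer together.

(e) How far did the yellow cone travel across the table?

1.4

The yellow cone was near (10.6, 1.5) before and (9.2, 1.4) after, so it travelled √(1.4² + 0.1²) ≈ 1.4 units.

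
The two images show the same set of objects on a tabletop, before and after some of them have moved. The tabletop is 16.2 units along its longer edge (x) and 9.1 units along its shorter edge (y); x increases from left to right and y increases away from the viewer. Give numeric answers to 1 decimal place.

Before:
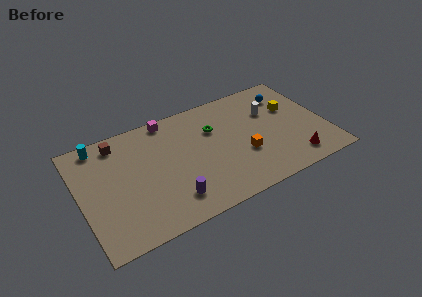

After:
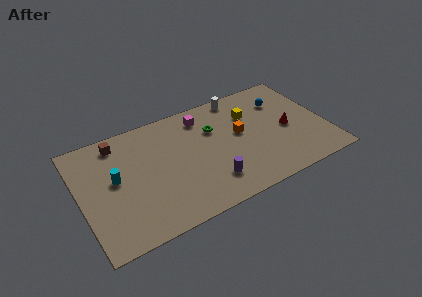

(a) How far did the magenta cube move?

2.3

The magenta cube moved from about (6.2, 8.3) to (8.4, 7.5), a distance of √(2.2² + 0.8²) ≈ 2.3.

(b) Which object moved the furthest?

the cyan cylinder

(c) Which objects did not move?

the brown cube and the green torus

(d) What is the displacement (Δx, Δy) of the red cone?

(0.0, 2.7)

The red cone was at about (13.7, 1.5) and moved to about (13.7, 4.2).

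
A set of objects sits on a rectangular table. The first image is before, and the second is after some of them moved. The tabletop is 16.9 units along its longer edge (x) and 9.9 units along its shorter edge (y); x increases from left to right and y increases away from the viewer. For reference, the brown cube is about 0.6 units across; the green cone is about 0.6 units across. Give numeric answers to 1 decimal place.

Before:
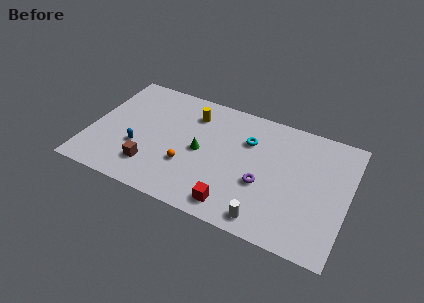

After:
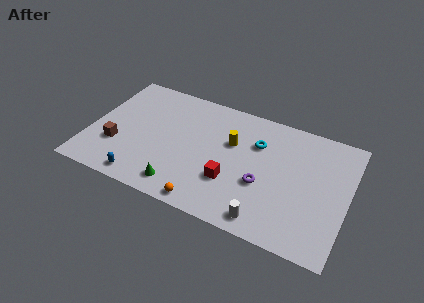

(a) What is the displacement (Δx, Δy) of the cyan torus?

(0.6, 0.0)

The cyan torus started near (10.2, 6.9) and ended near (10.8, 6.9).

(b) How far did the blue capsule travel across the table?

2.5

From (3.3, 3.5) to (3.9, 1.1), the blue capsule covered √(0.6² + 2.4²) ≈ 2.5 units.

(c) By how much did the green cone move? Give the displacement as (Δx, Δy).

(-0.9, -3.3)

The green cone was at about (7.3, 4.8) and moved to about (6.4, 1.5).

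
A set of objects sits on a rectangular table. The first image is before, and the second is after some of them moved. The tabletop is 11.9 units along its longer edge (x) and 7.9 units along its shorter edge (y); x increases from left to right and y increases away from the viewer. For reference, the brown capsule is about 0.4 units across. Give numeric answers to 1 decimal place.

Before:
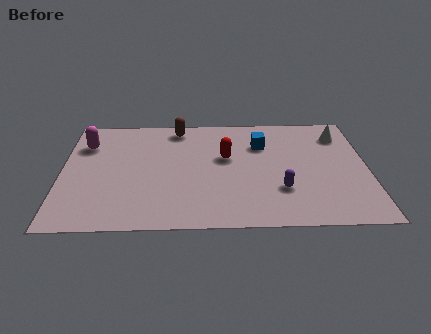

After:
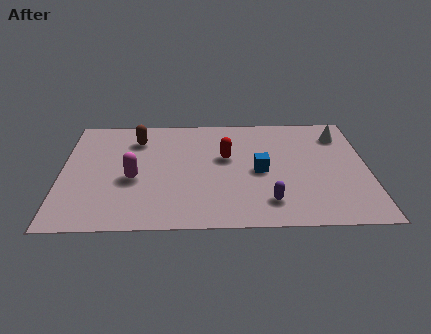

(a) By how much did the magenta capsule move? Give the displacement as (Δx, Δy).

(1.9, -2.5)

The magenta capsule started near (0.9, 5.8) and ended near (2.8, 3.3).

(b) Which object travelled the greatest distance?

the magenta capsule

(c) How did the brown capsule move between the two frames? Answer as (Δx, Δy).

(-1.6, -0.8)

The brown capsule started near (4.5, 6.9) and ended near (2.9, 6.1).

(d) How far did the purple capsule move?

0.9

The purple capsule moved from about (8.5, 2.4) to (8.0, 1.6), a distance of √(0.5² + 0.8²) ≈ 0.9.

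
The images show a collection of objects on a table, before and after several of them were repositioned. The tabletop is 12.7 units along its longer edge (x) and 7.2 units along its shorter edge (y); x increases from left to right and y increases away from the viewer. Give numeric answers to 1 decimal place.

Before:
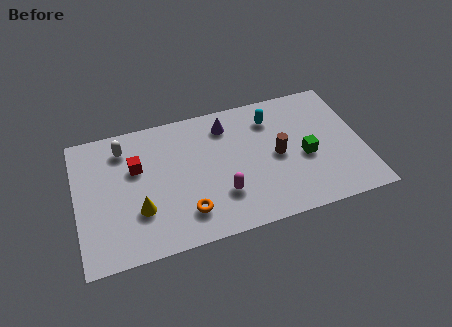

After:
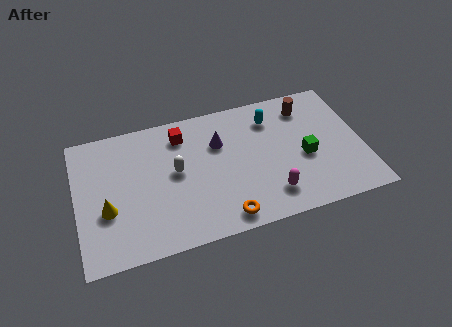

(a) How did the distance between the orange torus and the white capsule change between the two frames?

-1.3

They were about 4.9 units apart before and 3.6 after — 1.3 units closer together.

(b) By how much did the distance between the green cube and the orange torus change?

-1.2

They were about 5.6 units apart before and 4.4 after — 1.2 units closer together.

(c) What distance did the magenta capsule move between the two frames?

2.2

The magenta capsule moved from about (6.3, 2.1) to (8.4, 1.5), a distance of √(2.1² + 0.6²) ≈ 2.2.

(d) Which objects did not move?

the green cube and the cyan capsule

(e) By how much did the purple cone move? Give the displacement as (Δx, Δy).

(-0.4, -0.9)

The purple cone was at about (6.8, 5.8) and moved to about (6.4, 4.9).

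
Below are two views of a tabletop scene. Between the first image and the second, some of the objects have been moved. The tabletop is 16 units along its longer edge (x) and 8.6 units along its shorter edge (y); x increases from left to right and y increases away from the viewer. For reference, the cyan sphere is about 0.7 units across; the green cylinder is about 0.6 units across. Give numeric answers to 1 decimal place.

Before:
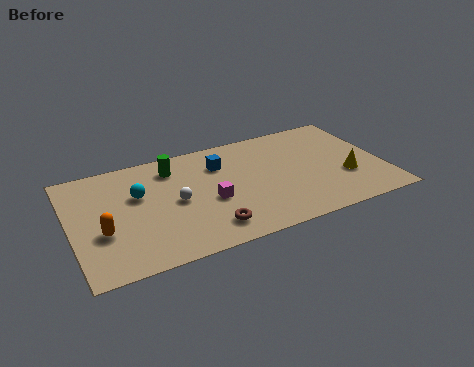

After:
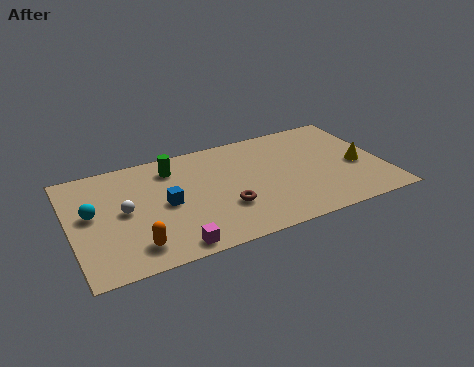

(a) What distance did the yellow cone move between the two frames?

1.0

From (14.0, 3.0) to (14.7, 3.7), the yellow cone covered √(0.7² + 0.7²) ≈ 1.0 units.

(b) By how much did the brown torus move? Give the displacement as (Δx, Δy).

(1.0, 1.2)

The brown torus was at about (6.7, 1.6) and moved to about (7.7, 2.8).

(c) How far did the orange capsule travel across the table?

2.2

The orange capsule was near (1.5, 3.2) before and (3.0, 1.6) after, so it travelled √(1.5² + 1.6²) ≈ 2.2 units.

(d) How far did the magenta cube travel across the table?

3.5

The magenta cube was near (7.0, 3.6) before and (4.8, 0.9) after, so it travelled √(2.2² + 2.7²) ≈ 3.5 units.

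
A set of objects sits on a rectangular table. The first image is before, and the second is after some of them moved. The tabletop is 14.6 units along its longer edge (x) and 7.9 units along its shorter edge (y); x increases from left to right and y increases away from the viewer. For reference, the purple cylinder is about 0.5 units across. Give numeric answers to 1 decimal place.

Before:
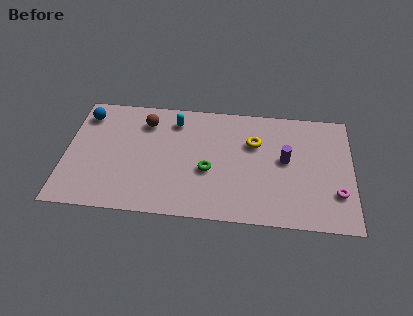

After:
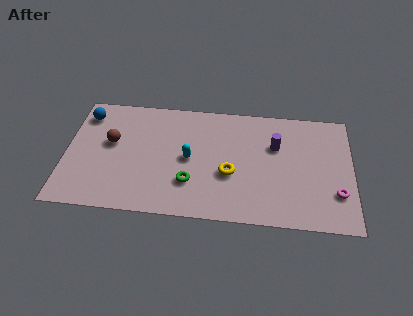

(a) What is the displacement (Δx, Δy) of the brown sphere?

(-1.7, -1.6)

The brown sphere was at about (4.0, 6.2) and moved to about (2.3, 4.6).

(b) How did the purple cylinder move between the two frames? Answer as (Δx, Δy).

(-0.5, 0.9)

From the two frames, the purple cylinder sits at roughly (11.2, 4.3) before and (10.7, 5.2) after.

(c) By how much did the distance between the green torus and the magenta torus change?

+0.8

They were about 6.6 units apart before and 7.4 after — 0.8 units further apart.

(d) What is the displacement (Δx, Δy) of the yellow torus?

(-1.2, -2.2)

From the two frames, the yellow torus sits at roughly (9.6, 5.3) before and (8.4, 3.1) after.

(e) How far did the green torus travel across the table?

1.3

From (7.3, 3.2) to (6.4, 2.3), the green torus covered √(0.9² + 0.9²) ≈ 1.3 units.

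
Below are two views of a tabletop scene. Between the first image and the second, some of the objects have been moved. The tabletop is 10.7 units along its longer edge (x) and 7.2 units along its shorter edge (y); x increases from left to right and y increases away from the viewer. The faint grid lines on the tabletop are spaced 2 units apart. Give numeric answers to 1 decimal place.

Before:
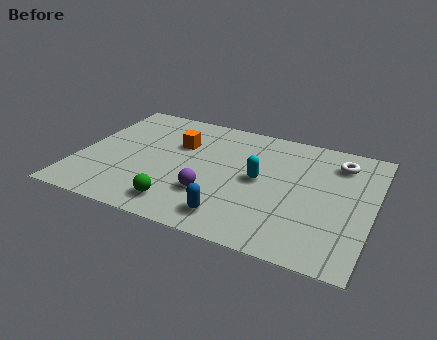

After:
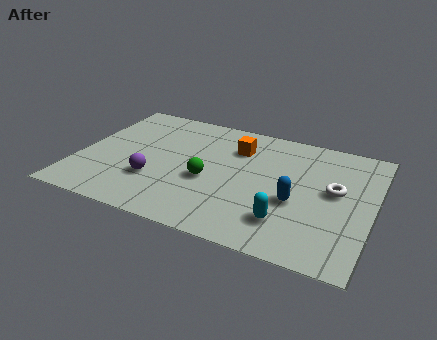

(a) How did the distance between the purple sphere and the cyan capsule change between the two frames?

+2.7

Before: roughly 2.2 units apart; after: 4.9. That's 2.7 units further apart.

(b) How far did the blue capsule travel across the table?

2.7

The blue capsule was near (5.9, 1.2) before and (8.0, 2.9) after, so it travelled √(2.1² + 1.7²) ≈ 2.7 units.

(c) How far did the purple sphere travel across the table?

2.1

The purple sphere moved from about (5.0, 2.2) to (2.9, 2.3), a distance of √(2.1² + 0.1²) ≈ 2.1.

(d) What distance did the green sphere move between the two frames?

2.0

The green sphere was near (4.0, 1.2) before and (4.8, 3.0) after, so it travelled √(0.8² + 1.8²) ≈ 2.0 units.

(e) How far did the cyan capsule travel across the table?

2.3

The cyan capsule moved from about (6.6, 3.7) to (7.8, 1.7), a distance of √(1.2² + 2.0²) ≈ 2.3.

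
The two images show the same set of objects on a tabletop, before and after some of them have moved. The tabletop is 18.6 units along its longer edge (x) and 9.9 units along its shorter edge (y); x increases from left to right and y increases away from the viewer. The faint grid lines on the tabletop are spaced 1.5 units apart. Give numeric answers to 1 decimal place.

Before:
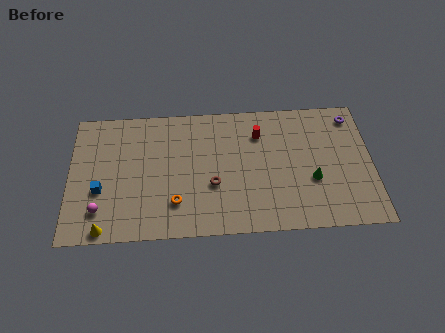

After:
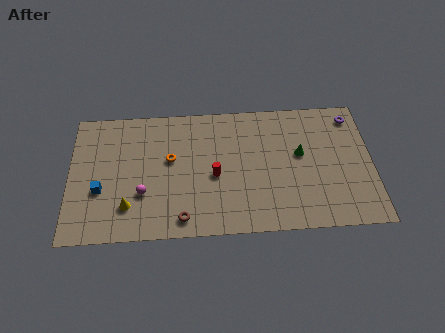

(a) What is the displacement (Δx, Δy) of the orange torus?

(-0.3, 3.3)

The orange torus started near (6.5, 2.5) and ended near (6.2, 5.8).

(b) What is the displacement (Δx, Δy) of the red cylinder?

(-2.8, -3.0)

The red cylinder started near (11.7, 7.4) and ended near (8.9, 4.4).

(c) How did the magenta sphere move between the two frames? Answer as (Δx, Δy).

(2.6, 1.1)

From the two frames, the magenta sphere sits at roughly (1.9, 2.2) before and (4.5, 3.3) after.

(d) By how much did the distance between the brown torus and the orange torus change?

+2.0

Before: roughly 2.6 units apart; after: 4.6. That's 2.0 units further apart.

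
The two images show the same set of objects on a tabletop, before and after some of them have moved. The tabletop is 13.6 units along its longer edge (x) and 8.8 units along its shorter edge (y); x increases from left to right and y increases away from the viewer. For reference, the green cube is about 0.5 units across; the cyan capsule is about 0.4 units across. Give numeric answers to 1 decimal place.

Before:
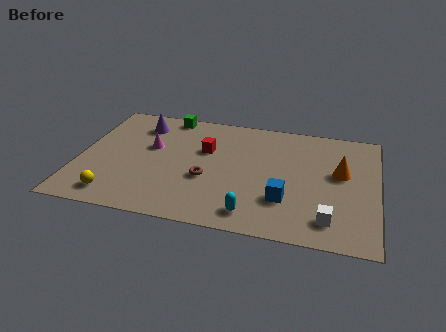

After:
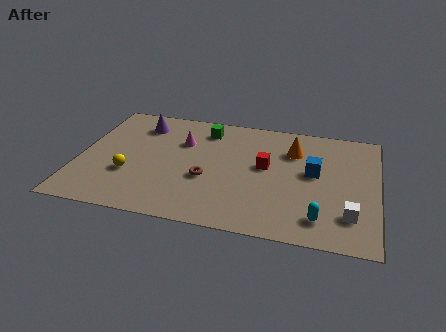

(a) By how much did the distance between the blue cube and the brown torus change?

+1.3

Before: roughly 3.7 units apart; after: 5.0. That's 1.3 units further apart.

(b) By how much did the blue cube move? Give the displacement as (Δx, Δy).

(1.2, 2.3)

From the two frames, the blue cube sits at roughly (9.5, 2.6) before and (10.7, 4.9) after.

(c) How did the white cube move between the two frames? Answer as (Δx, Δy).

(0.9, 0.5)

The white cube was at about (11.5, 1.6) and moved to about (12.4, 2.1).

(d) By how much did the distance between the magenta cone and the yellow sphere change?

-0.5

The distance was about 4.2 in the first image and 3.7 in the second, so they moved 0.5 units closer together.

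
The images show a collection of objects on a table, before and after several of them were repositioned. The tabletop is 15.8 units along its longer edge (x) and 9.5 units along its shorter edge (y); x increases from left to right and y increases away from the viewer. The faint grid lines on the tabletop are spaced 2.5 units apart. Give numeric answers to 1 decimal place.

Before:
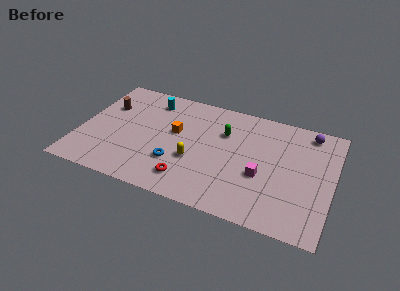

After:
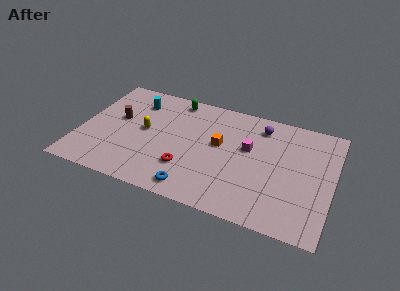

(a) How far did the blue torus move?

2.1

The blue torus was near (6.2, 2.9) before and (7.5, 1.2) after, so it travelled √(1.3² + 1.7²) ≈ 2.1 units.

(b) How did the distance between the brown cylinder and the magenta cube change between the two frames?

-2.2

They were about 10.5 units apart before and 8.3 after — 2.2 units closer together.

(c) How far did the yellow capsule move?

3.6

The yellow capsule was near (7.3, 3.5) before and (4.0, 5.0) after, so it travelled √(3.3² + 1.5²) ≈ 3.6 units.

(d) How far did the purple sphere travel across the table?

3.0

The purple sphere was near (14.1, 8.3) before and (11.1, 7.8) after, so it travelled √(3.0² + 0.5²) ≈ 3.0 units.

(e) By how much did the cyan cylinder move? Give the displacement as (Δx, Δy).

(-0.9, -0.4)

The cyan cylinder started near (4.1, 7.8) and ended near (3.2, 7.4).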